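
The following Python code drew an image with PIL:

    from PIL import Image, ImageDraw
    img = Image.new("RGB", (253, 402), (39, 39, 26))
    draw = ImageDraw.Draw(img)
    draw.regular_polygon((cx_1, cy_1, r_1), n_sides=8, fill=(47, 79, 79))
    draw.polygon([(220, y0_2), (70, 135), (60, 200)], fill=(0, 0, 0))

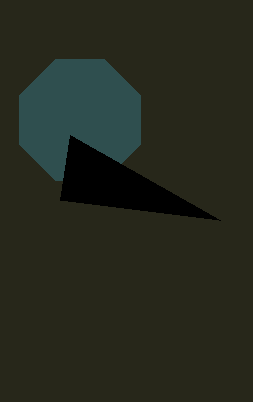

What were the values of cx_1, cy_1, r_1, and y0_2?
cx_1 = 80, cy_1 = 120, r_1 = 65, y0_2 = 220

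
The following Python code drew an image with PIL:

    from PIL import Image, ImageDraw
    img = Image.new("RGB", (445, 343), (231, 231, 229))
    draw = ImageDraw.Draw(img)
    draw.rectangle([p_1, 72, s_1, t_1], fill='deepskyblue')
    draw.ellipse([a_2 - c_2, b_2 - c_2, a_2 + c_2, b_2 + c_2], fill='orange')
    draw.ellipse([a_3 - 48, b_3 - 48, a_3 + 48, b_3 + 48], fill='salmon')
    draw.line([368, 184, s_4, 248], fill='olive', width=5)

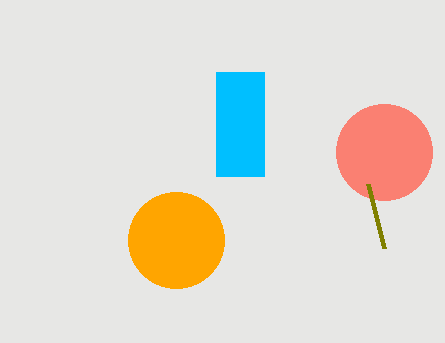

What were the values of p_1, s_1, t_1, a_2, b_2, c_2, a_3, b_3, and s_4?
p_1 = 216, s_1 = 264, t_1 = 176, a_2 = 176, b_2 = 240, c_2 = 48, a_3 = 384, b_3 = 152, s_4 = 384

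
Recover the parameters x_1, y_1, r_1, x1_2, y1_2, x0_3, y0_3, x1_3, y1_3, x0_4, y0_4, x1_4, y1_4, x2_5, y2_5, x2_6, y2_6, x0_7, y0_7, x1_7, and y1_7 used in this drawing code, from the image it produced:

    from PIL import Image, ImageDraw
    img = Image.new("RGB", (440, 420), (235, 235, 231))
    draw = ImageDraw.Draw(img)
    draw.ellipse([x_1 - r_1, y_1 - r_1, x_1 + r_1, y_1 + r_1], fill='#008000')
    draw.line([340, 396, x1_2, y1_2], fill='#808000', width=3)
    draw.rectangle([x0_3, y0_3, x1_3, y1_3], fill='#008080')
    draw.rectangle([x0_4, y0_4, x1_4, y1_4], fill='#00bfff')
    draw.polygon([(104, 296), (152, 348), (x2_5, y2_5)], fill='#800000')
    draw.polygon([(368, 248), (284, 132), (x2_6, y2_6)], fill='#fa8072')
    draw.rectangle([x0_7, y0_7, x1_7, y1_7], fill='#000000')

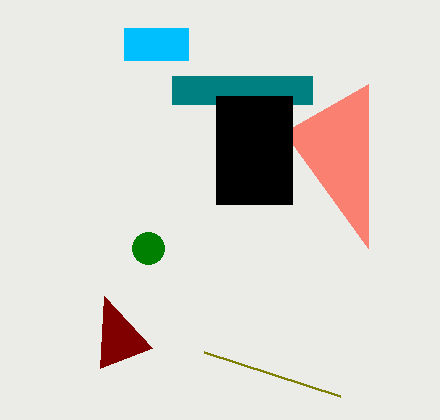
x_1 = 148, y_1 = 248, r_1 = 16, x1_2 = 204, y1_2 = 352, x0_3 = 172, y0_3 = 76, x1_3 = 312, y1_3 = 104, x0_4 = 124, y0_4 = 28, x1_4 = 188, y1_4 = 60, x2_5 = 100, y2_5 = 368, x2_6 = 368, y2_6 = 84, x0_7 = 216, y0_7 = 96, x1_7 = 292, y1_7 = 204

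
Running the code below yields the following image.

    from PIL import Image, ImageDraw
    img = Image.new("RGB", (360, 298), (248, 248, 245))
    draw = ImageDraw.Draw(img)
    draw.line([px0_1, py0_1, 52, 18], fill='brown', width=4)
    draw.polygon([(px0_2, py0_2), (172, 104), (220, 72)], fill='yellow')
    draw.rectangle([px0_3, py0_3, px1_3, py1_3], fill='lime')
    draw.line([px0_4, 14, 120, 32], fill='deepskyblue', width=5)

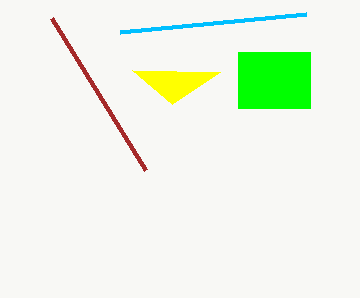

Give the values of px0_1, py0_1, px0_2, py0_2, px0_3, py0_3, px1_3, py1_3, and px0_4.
px0_1 = 146; py0_1 = 170; px0_2 = 132; py0_2 = 70; px0_3 = 238; py0_3 = 52; px1_3 = 310; py1_3 = 108; px0_4 = 306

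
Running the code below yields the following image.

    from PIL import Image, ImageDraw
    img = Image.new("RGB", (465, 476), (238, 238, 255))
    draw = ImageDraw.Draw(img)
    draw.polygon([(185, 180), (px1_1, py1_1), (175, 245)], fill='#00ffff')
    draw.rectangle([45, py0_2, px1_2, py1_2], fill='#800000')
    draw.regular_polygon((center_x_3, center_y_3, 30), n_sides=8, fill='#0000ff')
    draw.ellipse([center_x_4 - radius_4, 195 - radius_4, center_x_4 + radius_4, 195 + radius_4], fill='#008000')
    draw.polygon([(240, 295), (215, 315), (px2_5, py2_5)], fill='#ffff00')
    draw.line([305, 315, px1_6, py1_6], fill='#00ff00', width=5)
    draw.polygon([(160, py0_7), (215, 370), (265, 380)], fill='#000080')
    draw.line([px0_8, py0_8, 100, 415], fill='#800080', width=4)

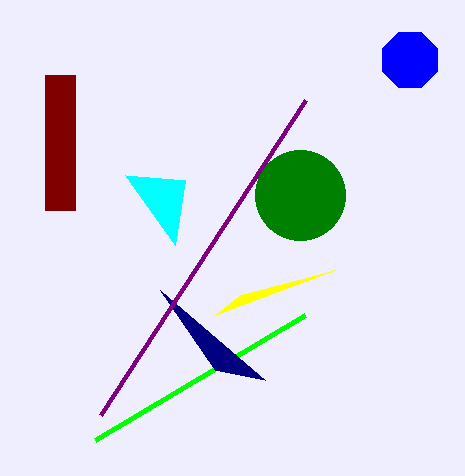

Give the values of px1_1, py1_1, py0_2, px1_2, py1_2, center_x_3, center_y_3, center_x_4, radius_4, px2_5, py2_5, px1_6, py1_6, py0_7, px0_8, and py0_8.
px1_1 = 125, py1_1 = 175, py0_2 = 75, px1_2 = 75, py1_2 = 210, center_x_3 = 410, center_y_3 = 60, center_x_4 = 300, radius_4 = 45, px2_5 = 335, py2_5 = 270, px1_6 = 95, py1_6 = 440, py0_7 = 290, px0_8 = 305, py0_8 = 100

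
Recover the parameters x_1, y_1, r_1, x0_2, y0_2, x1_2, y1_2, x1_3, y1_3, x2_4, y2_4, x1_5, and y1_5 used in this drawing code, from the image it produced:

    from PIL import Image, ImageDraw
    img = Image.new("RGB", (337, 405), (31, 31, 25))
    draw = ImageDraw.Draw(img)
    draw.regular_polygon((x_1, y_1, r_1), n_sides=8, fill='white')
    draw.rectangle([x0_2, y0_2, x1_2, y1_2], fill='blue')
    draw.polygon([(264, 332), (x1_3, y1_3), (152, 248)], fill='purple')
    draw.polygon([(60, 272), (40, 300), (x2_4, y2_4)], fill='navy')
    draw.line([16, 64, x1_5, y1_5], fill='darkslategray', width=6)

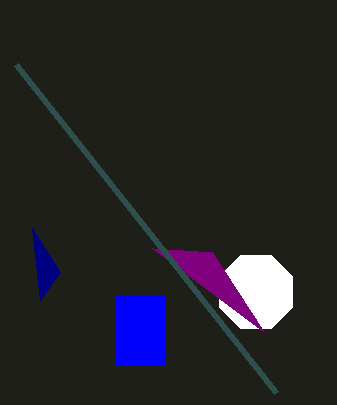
x_1 = 256
y_1 = 292
r_1 = 40
x0_2 = 116
y0_2 = 296
x1_2 = 164
y1_2 = 364
x1_3 = 212
y1_3 = 252
x2_4 = 32
y2_4 = 228
x1_5 = 276
y1_5 = 392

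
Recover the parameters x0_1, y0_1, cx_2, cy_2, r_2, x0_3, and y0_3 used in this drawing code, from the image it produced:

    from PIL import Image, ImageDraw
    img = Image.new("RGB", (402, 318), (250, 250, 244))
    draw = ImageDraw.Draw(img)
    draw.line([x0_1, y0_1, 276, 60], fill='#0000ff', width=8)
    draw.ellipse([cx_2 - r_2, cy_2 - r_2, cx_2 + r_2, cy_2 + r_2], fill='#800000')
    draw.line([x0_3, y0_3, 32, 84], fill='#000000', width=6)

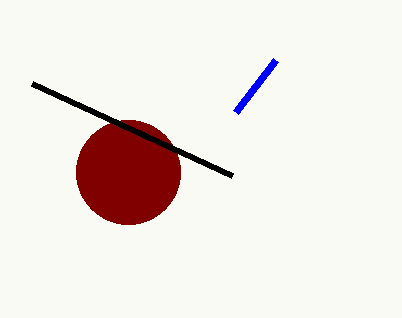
x0_1 = 236; y0_1 = 112; cx_2 = 128; cy_2 = 172; r_2 = 52; x0_3 = 232; y0_3 = 176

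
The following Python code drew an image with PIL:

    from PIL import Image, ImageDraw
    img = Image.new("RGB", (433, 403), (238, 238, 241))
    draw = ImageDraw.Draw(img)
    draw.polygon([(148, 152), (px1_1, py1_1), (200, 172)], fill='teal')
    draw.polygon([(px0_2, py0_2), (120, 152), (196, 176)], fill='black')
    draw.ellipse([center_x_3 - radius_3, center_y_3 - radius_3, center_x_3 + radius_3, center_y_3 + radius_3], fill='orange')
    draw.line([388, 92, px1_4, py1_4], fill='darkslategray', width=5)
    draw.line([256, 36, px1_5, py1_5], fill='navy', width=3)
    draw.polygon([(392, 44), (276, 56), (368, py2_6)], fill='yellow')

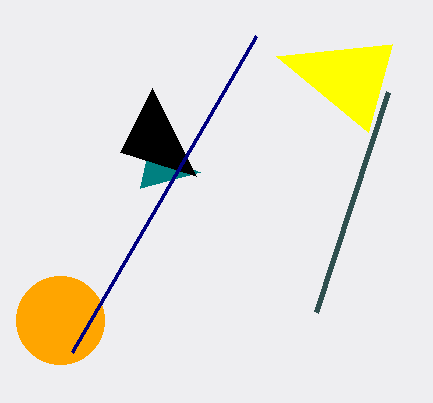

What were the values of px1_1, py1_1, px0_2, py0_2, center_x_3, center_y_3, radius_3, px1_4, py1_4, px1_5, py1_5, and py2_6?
px1_1 = 140, py1_1 = 188, px0_2 = 152, py0_2 = 88, center_x_3 = 60, center_y_3 = 320, radius_3 = 44, px1_4 = 316, py1_4 = 312, px1_5 = 72, py1_5 = 352, py2_6 = 132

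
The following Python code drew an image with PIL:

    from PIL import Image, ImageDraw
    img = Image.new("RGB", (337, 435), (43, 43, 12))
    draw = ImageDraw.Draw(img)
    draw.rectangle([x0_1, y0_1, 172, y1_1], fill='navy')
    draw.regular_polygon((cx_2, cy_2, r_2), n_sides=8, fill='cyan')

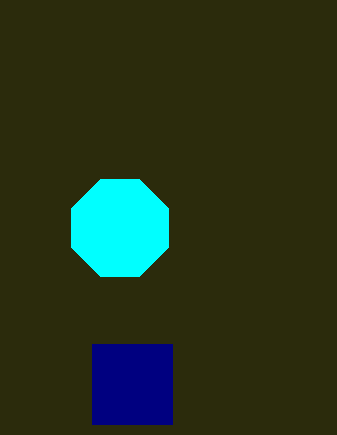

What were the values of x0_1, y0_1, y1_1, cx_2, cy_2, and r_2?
x0_1 = 92
y0_1 = 344
y1_1 = 424
cx_2 = 120
cy_2 = 228
r_2 = 52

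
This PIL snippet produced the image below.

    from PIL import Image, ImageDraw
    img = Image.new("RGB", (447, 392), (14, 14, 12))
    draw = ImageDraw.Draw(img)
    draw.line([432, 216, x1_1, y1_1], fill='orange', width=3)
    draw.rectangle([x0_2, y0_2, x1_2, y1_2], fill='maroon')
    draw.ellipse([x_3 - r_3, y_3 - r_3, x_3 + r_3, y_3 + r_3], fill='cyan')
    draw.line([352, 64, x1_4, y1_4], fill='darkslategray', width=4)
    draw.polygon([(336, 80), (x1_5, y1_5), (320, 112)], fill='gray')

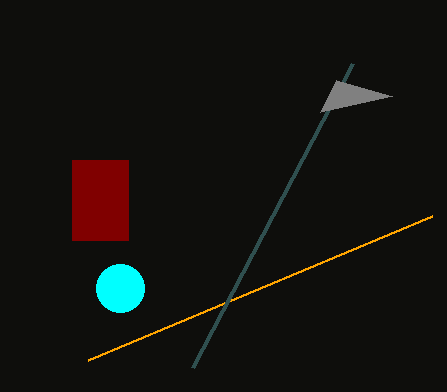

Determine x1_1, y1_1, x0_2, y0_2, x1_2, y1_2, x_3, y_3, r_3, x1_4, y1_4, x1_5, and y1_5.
x1_1 = 88, y1_1 = 360, x0_2 = 72, y0_2 = 160, x1_2 = 128, y1_2 = 240, x_3 = 120, y_3 = 288, r_3 = 24, x1_4 = 192, y1_4 = 368, x1_5 = 392, y1_5 = 96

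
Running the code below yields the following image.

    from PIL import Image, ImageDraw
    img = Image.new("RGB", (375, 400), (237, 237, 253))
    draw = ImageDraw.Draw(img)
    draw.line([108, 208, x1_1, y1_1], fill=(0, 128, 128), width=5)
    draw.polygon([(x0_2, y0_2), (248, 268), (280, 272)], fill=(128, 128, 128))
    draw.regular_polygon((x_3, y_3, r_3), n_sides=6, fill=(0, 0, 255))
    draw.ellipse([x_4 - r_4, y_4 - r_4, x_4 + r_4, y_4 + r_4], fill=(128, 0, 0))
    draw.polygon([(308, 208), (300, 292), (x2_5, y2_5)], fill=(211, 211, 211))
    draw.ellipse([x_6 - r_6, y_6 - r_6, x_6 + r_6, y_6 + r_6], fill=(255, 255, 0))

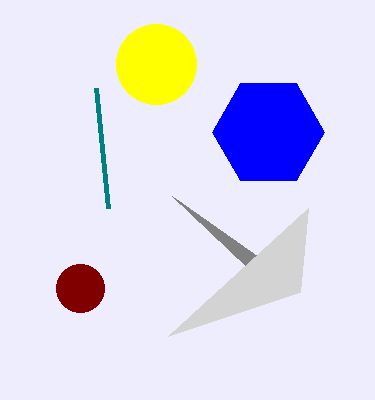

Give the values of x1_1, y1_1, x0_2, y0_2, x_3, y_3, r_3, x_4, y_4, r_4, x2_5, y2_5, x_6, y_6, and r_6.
x1_1 = 96
y1_1 = 88
x0_2 = 172
y0_2 = 196
x_3 = 268
y_3 = 132
r_3 = 56
x_4 = 80
y_4 = 288
r_4 = 24
x2_5 = 168
y2_5 = 336
x_6 = 156
y_6 = 64
r_6 = 40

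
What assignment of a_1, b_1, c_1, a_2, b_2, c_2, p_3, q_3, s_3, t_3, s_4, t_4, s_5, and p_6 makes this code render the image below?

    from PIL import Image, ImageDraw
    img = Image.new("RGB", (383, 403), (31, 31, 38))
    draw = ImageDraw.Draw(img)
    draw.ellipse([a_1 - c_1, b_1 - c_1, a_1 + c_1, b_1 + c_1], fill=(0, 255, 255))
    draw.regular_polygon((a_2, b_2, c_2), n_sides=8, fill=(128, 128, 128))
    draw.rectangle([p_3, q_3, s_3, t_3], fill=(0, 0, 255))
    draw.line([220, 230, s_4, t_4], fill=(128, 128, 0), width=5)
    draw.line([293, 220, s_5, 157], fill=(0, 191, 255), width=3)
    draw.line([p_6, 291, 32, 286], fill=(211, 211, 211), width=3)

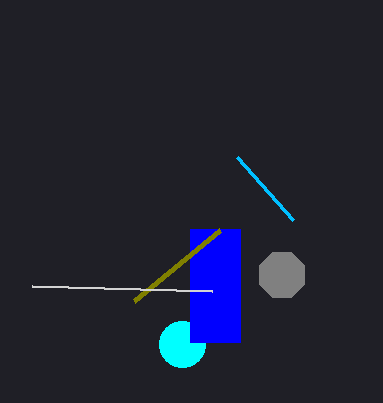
a_1 = 182
b_1 = 344
c_1 = 23
a_2 = 282
b_2 = 275
c_2 = 24
p_3 = 190
q_3 = 229
s_3 = 240
t_3 = 342
s_4 = 134
t_4 = 301
s_5 = 237
p_6 = 212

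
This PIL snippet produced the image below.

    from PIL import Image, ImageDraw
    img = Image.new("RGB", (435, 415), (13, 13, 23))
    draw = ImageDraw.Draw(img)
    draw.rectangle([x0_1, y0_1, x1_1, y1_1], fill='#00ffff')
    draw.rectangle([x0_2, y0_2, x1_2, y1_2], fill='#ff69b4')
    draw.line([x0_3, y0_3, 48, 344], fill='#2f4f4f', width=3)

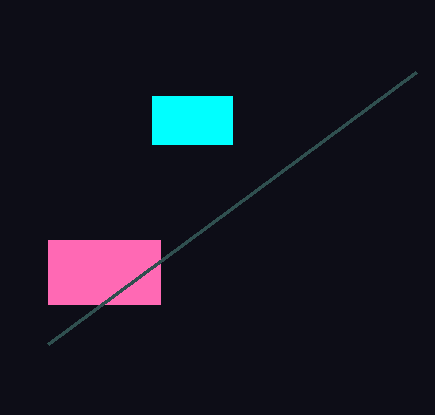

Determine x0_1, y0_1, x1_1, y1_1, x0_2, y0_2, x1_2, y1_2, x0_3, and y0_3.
x0_1 = 152
y0_1 = 96
x1_1 = 232
y1_1 = 144
x0_2 = 48
y0_2 = 240
x1_2 = 160
y1_2 = 304
x0_3 = 416
y0_3 = 72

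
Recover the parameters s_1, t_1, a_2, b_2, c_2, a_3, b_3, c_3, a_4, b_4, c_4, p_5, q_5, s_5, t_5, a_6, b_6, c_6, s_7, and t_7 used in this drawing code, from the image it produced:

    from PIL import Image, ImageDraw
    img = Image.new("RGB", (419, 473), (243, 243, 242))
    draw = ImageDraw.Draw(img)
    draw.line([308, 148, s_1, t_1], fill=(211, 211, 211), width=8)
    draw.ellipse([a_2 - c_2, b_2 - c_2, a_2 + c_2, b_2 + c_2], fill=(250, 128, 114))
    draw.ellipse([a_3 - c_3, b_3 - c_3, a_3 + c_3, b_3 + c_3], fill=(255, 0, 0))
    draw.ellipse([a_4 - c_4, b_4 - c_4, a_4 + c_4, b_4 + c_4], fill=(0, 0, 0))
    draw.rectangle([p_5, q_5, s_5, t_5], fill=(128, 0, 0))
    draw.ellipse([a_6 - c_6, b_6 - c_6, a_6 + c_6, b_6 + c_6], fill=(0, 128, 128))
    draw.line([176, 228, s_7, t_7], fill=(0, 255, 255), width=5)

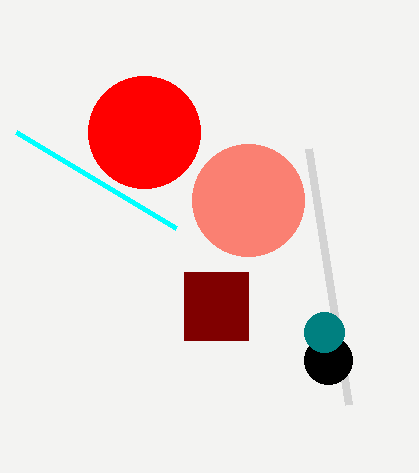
s_1 = 348, t_1 = 404, a_2 = 248, b_2 = 200, c_2 = 56, a_3 = 144, b_3 = 132, c_3 = 56, a_4 = 328, b_4 = 360, c_4 = 24, p_5 = 184, q_5 = 272, s_5 = 248, t_5 = 340, a_6 = 324, b_6 = 332, c_6 = 20, s_7 = 16, t_7 = 132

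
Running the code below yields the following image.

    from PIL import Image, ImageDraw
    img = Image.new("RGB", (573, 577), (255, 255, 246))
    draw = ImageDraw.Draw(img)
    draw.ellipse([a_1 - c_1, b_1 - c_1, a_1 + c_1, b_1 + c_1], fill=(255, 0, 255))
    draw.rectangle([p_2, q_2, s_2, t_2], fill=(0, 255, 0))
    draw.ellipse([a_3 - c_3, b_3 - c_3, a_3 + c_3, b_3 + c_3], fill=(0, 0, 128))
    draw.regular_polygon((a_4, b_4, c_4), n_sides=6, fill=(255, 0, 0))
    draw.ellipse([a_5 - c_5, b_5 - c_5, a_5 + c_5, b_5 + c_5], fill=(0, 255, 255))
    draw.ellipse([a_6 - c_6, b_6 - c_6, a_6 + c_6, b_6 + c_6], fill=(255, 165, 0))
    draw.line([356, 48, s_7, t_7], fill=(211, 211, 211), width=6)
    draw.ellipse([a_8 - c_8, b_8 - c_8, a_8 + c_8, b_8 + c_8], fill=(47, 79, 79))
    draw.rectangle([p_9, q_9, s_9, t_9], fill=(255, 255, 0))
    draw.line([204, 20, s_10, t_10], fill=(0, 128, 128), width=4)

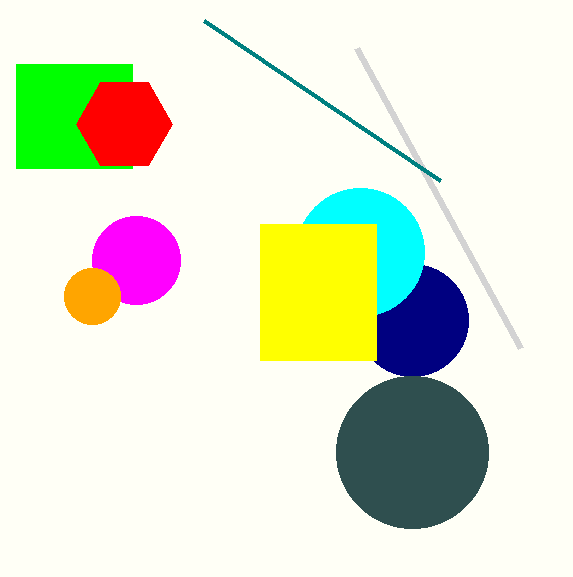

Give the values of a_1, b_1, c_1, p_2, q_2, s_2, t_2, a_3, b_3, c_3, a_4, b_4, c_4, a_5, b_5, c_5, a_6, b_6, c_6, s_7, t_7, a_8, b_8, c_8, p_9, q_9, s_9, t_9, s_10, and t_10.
a_1 = 136; b_1 = 260; c_1 = 44; p_2 = 16; q_2 = 64; s_2 = 132; t_2 = 168; a_3 = 412; b_3 = 320; c_3 = 56; a_4 = 124; b_4 = 124; c_4 = 48; a_5 = 360; b_5 = 252; c_5 = 64; a_6 = 92; b_6 = 296; c_6 = 28; s_7 = 520; t_7 = 348; a_8 = 412; b_8 = 452; c_8 = 76; p_9 = 260; q_9 = 224; s_9 = 376; t_9 = 360; s_10 = 440; t_10 = 180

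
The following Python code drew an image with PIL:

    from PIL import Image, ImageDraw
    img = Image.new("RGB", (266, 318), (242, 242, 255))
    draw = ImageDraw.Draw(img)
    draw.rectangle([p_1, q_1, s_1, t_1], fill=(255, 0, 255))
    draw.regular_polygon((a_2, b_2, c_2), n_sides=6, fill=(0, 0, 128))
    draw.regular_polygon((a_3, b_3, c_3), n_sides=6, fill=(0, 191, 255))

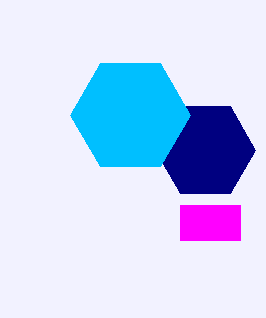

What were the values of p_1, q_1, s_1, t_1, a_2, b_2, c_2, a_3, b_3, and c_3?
p_1 = 180; q_1 = 205; s_1 = 240; t_1 = 240; a_2 = 205; b_2 = 150; c_2 = 50; a_3 = 130; b_3 = 115; c_3 = 60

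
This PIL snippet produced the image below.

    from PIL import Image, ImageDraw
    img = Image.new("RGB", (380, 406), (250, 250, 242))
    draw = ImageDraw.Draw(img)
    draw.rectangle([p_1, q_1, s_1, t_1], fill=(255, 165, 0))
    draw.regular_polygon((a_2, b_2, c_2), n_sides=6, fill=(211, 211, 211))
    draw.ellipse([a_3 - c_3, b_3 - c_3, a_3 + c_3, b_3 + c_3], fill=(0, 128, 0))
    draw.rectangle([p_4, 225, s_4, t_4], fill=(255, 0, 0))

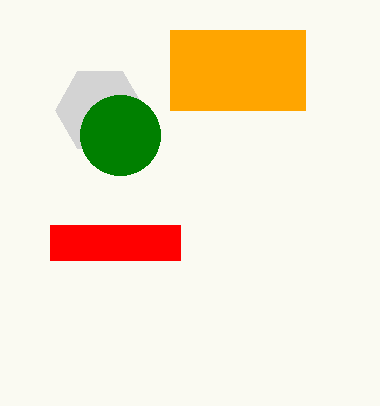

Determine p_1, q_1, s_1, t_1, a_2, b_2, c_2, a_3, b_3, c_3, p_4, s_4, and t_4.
p_1 = 170
q_1 = 30
s_1 = 305
t_1 = 110
a_2 = 100
b_2 = 110
c_2 = 45
a_3 = 120
b_3 = 135
c_3 = 40
p_4 = 50
s_4 = 180
t_4 = 260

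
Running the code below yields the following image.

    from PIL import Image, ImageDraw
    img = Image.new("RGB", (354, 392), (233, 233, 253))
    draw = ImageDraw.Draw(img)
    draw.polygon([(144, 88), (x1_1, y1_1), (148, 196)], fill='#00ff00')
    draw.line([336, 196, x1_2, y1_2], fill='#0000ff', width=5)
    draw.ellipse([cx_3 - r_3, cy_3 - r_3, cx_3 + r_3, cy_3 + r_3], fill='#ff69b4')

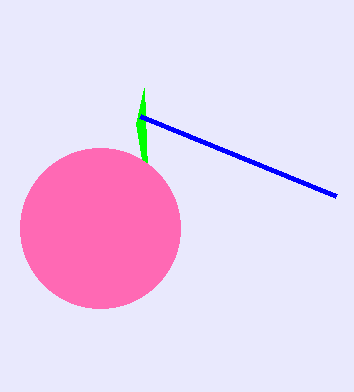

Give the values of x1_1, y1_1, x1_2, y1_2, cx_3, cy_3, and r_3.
x1_1 = 136, y1_1 = 124, x1_2 = 140, y1_2 = 116, cx_3 = 100, cy_3 = 228, r_3 = 80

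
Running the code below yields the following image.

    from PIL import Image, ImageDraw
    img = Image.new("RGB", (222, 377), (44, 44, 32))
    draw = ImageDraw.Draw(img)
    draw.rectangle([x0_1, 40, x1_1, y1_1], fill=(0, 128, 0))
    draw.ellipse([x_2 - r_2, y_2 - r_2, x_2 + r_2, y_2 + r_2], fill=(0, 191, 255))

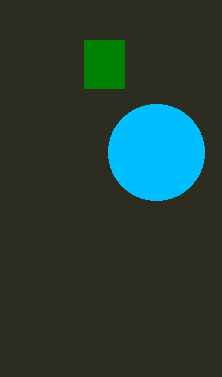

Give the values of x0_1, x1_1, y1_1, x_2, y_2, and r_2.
x0_1 = 84, x1_1 = 124, y1_1 = 88, x_2 = 156, y_2 = 152, r_2 = 48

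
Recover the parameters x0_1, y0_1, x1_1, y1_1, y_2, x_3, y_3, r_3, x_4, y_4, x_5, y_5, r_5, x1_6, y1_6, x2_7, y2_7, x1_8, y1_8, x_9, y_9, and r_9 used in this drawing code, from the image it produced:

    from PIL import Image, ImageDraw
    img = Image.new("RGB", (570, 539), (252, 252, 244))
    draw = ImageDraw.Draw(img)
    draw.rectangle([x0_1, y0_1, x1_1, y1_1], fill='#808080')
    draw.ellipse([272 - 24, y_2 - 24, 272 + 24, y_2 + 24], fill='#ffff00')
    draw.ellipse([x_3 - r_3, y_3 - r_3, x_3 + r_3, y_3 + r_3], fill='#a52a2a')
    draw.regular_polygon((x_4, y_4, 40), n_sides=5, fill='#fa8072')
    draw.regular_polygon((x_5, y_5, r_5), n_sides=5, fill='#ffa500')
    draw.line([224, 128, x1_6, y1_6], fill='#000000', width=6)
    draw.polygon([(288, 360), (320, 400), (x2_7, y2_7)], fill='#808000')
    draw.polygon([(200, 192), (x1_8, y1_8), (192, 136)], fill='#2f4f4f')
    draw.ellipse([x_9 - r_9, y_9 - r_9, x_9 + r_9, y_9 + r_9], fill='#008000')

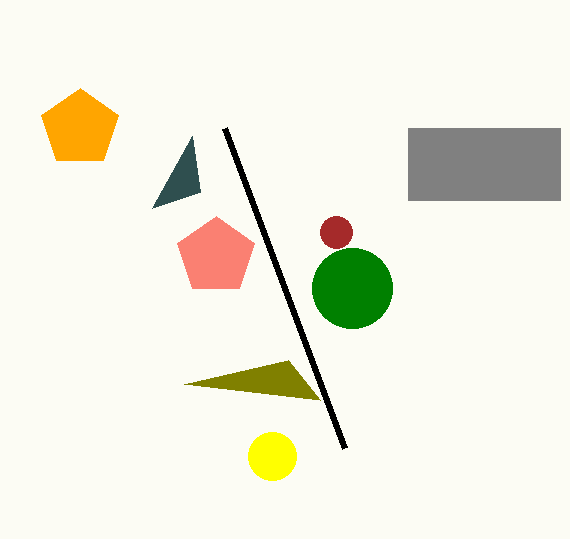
x0_1 = 408; y0_1 = 128; x1_1 = 560; y1_1 = 200; y_2 = 456; x_3 = 336; y_3 = 232; r_3 = 16; x_4 = 216; y_4 = 256; x_5 = 80; y_5 = 128; r_5 = 40; x1_6 = 344; y1_6 = 448; x2_7 = 184; y2_7 = 384; x1_8 = 152; y1_8 = 208; x_9 = 352; y_9 = 288; r_9 = 40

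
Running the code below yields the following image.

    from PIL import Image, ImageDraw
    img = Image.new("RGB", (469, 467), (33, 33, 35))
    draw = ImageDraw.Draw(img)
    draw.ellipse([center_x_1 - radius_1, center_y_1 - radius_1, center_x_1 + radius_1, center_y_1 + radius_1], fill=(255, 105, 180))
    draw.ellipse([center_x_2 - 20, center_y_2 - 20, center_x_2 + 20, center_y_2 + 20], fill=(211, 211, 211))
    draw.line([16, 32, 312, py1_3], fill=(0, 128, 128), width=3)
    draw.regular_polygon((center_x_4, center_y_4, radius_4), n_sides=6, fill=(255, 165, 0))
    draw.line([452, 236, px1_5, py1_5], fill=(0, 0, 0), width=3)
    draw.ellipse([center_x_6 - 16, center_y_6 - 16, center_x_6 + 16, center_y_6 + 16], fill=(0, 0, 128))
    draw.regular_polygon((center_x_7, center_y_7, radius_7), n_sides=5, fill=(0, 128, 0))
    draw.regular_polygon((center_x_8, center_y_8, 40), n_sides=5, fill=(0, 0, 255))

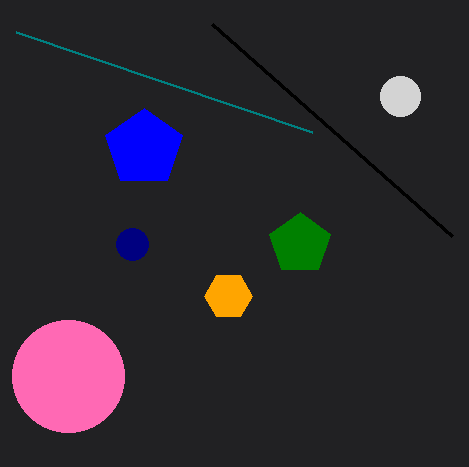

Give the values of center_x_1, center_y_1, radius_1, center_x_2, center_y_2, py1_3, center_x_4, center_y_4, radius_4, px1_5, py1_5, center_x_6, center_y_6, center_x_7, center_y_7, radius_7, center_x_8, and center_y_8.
center_x_1 = 68, center_y_1 = 376, radius_1 = 56, center_x_2 = 400, center_y_2 = 96, py1_3 = 132, center_x_4 = 228, center_y_4 = 296, radius_4 = 24, px1_5 = 212, py1_5 = 24, center_x_6 = 132, center_y_6 = 244, center_x_7 = 300, center_y_7 = 244, radius_7 = 32, center_x_8 = 144, center_y_8 = 148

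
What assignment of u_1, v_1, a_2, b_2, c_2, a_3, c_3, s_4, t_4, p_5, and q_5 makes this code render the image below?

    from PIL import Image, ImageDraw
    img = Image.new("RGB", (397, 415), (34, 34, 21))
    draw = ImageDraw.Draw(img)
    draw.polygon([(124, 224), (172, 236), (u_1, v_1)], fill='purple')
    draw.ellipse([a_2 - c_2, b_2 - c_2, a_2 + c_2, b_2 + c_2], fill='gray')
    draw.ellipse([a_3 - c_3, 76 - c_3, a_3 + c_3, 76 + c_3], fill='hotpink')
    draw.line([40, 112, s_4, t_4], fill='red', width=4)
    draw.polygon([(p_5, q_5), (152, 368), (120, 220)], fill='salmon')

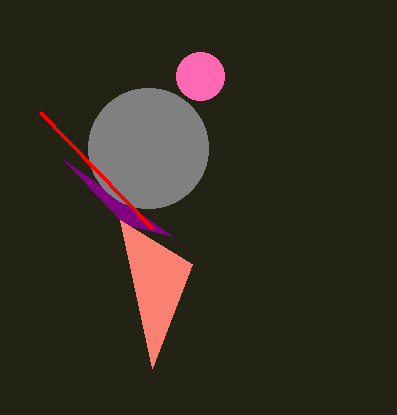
u_1 = 64, v_1 = 160, a_2 = 148, b_2 = 148, c_2 = 60, a_3 = 200, c_3 = 24, s_4 = 152, t_4 = 228, p_5 = 192, q_5 = 264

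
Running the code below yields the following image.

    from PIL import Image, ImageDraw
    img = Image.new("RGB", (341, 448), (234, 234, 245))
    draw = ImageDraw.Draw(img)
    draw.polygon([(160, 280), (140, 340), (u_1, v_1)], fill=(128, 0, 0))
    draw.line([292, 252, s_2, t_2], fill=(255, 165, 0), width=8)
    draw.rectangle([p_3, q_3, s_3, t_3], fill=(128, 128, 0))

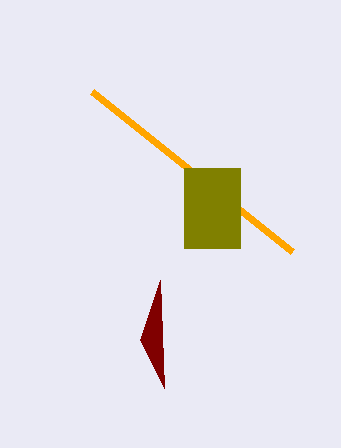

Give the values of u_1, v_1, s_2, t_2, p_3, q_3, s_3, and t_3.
u_1 = 164, v_1 = 388, s_2 = 92, t_2 = 92, p_3 = 184, q_3 = 168, s_3 = 240, t_3 = 248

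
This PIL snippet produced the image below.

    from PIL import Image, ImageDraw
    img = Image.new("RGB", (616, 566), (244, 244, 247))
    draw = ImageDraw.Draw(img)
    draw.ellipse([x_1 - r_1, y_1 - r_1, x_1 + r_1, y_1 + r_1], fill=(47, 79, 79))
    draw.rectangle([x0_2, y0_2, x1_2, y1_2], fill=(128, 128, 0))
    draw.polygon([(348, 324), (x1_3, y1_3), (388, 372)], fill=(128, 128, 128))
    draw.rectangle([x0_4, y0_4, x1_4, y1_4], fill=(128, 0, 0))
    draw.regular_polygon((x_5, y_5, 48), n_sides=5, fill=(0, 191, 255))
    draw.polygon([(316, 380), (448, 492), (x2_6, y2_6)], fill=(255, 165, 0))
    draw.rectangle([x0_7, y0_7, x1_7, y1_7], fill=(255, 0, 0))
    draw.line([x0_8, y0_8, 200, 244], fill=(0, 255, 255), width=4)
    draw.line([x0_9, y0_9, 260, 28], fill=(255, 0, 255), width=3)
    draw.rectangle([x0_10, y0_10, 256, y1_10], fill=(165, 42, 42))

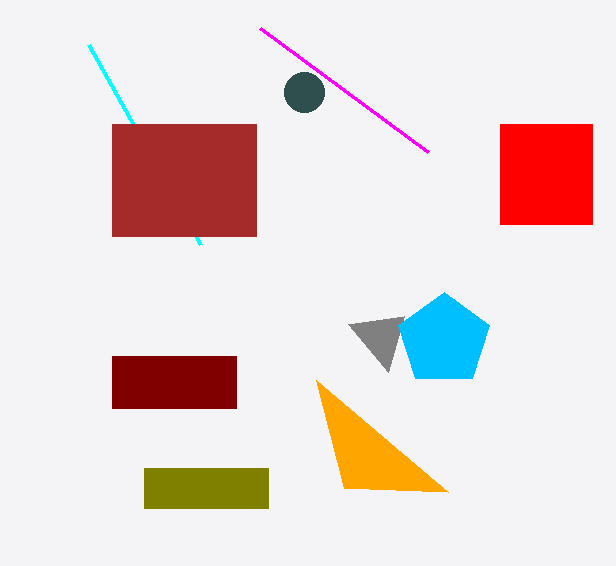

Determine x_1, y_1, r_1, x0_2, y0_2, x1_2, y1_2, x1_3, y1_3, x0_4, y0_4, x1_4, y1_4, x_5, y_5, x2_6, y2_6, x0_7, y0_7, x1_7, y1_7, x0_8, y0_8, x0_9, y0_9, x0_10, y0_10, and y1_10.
x_1 = 304, y_1 = 92, r_1 = 20, x0_2 = 144, y0_2 = 468, x1_2 = 268, y1_2 = 508, x1_3 = 404, y1_3 = 316, x0_4 = 112, y0_4 = 356, x1_4 = 236, y1_4 = 408, x_5 = 444, y_5 = 340, x2_6 = 344, y2_6 = 488, x0_7 = 500, y0_7 = 124, x1_7 = 592, y1_7 = 224, x0_8 = 88, y0_8 = 44, x0_9 = 428, y0_9 = 152, x0_10 = 112, y0_10 = 124, y1_10 = 236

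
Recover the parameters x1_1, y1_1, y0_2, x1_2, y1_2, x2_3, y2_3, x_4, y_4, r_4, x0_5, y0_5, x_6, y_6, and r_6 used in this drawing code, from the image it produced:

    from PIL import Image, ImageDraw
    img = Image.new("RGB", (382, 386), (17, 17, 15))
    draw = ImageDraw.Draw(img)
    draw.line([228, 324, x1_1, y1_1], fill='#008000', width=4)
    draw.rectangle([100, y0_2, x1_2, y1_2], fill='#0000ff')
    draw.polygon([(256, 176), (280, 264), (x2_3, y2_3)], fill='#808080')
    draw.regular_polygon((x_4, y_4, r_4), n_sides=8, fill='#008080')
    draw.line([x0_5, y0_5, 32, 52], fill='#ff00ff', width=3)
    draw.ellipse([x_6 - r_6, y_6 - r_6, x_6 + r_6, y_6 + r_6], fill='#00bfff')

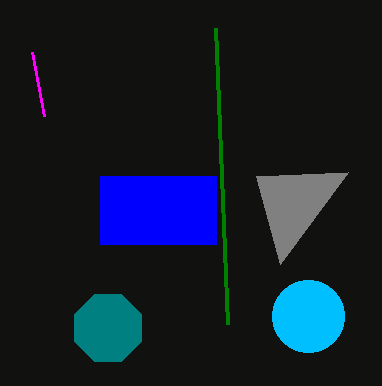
x1_1 = 216
y1_1 = 28
y0_2 = 176
x1_2 = 216
y1_2 = 244
x2_3 = 348
y2_3 = 172
x_4 = 108
y_4 = 328
r_4 = 36
x0_5 = 44
y0_5 = 116
x_6 = 308
y_6 = 316
r_6 = 36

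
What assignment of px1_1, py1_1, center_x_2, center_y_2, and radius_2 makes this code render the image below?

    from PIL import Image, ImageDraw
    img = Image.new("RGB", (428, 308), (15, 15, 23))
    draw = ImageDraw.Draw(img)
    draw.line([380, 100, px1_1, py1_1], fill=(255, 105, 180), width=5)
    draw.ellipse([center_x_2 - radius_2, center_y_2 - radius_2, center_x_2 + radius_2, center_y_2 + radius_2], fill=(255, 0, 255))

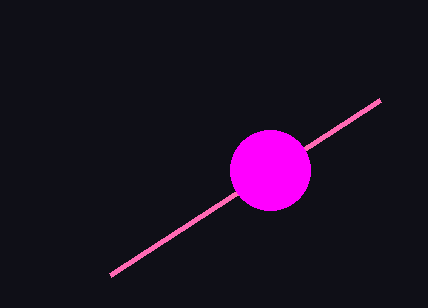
px1_1 = 110; py1_1 = 275; center_x_2 = 270; center_y_2 = 170; radius_2 = 40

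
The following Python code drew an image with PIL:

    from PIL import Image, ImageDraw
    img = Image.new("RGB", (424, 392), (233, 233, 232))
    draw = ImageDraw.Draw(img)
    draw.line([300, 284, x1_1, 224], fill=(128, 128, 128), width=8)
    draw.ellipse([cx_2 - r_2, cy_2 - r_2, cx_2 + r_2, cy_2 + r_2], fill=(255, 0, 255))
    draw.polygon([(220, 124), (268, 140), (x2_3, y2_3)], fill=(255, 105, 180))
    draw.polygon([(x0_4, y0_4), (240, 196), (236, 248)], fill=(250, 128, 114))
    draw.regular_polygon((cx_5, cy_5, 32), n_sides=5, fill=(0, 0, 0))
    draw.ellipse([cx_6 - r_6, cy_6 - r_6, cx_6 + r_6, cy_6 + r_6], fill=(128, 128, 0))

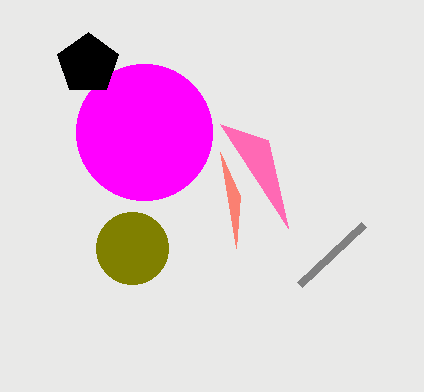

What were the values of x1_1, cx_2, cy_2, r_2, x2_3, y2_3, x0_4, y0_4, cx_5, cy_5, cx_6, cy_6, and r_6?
x1_1 = 364
cx_2 = 144
cy_2 = 132
r_2 = 68
x2_3 = 288
y2_3 = 228
x0_4 = 220
y0_4 = 152
cx_5 = 88
cy_5 = 64
cx_6 = 132
cy_6 = 248
r_6 = 36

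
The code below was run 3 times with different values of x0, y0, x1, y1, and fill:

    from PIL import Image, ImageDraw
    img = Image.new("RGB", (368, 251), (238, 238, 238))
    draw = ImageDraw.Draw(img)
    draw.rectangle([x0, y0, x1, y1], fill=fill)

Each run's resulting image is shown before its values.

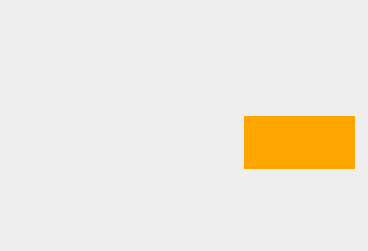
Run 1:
x0 = 244; y0 = 116; x1 = 354; y1 = 168; fill = 'orange'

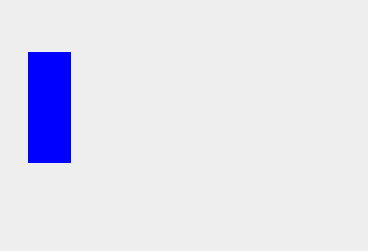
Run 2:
x0 = 28; y0 = 52; x1 = 70; y1 = 162; fill = 'blue'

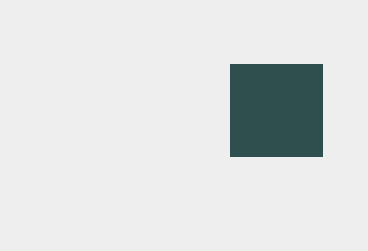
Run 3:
x0 = 230; y0 = 64; x1 = 322; y1 = 156; fill = 'darkslategray'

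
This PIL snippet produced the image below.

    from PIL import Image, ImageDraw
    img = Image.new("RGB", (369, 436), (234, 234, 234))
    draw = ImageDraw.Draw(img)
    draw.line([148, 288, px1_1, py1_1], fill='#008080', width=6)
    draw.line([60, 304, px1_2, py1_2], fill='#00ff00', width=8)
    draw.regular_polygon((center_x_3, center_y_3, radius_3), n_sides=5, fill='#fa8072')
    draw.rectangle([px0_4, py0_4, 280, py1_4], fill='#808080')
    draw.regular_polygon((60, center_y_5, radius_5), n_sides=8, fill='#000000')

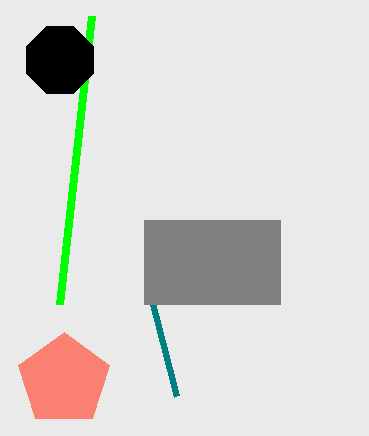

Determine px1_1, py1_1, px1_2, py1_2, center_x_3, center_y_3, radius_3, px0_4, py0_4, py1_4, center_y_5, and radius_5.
px1_1 = 176; py1_1 = 396; px1_2 = 92; py1_2 = 16; center_x_3 = 64; center_y_3 = 380; radius_3 = 48; px0_4 = 144; py0_4 = 220; py1_4 = 304; center_y_5 = 60; radius_5 = 36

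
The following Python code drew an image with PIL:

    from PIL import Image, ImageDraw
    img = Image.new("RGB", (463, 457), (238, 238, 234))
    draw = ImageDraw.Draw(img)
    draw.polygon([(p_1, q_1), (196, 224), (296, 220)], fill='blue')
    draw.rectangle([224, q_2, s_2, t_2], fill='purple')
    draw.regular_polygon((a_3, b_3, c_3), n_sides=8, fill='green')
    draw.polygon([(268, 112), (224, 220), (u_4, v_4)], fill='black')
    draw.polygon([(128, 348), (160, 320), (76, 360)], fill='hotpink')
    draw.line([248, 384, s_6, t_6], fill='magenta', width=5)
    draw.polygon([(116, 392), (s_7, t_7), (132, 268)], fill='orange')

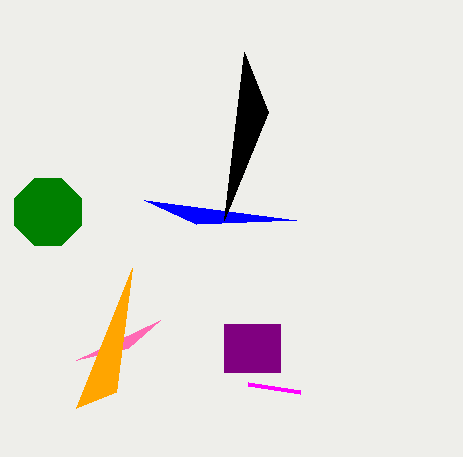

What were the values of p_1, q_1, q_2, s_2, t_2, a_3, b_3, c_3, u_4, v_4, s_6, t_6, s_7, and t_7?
p_1 = 144, q_1 = 200, q_2 = 324, s_2 = 280, t_2 = 372, a_3 = 48, b_3 = 212, c_3 = 36, u_4 = 244, v_4 = 52, s_6 = 300, t_6 = 392, s_7 = 76, t_7 = 408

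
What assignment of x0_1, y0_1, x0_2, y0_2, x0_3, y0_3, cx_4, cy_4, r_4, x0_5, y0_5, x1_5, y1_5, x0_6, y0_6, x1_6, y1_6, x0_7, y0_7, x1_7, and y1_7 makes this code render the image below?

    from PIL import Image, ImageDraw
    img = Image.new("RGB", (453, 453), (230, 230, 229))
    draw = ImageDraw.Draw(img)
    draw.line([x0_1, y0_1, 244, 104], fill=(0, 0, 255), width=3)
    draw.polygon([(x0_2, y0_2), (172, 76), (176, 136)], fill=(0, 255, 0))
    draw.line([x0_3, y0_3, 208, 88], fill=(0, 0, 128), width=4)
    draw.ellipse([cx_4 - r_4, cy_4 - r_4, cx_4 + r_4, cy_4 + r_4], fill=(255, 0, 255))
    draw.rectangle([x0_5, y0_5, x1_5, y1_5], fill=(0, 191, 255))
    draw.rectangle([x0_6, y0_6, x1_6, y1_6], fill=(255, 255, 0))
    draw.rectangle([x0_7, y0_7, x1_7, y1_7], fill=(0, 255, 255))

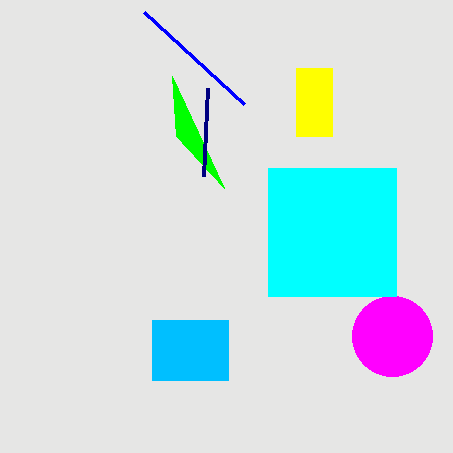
x0_1 = 144
y0_1 = 12
x0_2 = 224
y0_2 = 188
x0_3 = 204
y0_3 = 176
cx_4 = 392
cy_4 = 336
r_4 = 40
x0_5 = 152
y0_5 = 320
x1_5 = 228
y1_5 = 380
x0_6 = 296
y0_6 = 68
x1_6 = 332
y1_6 = 136
x0_7 = 268
y0_7 = 168
x1_7 = 396
y1_7 = 296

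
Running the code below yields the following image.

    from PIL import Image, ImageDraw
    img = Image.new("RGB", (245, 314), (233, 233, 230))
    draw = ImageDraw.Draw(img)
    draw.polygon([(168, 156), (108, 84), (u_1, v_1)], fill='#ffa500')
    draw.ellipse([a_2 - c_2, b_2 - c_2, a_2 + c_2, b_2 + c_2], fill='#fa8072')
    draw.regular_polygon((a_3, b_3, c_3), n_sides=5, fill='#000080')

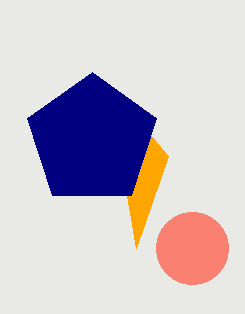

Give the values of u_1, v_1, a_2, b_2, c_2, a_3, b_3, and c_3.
u_1 = 136; v_1 = 248; a_2 = 192; b_2 = 248; c_2 = 36; a_3 = 92; b_3 = 140; c_3 = 68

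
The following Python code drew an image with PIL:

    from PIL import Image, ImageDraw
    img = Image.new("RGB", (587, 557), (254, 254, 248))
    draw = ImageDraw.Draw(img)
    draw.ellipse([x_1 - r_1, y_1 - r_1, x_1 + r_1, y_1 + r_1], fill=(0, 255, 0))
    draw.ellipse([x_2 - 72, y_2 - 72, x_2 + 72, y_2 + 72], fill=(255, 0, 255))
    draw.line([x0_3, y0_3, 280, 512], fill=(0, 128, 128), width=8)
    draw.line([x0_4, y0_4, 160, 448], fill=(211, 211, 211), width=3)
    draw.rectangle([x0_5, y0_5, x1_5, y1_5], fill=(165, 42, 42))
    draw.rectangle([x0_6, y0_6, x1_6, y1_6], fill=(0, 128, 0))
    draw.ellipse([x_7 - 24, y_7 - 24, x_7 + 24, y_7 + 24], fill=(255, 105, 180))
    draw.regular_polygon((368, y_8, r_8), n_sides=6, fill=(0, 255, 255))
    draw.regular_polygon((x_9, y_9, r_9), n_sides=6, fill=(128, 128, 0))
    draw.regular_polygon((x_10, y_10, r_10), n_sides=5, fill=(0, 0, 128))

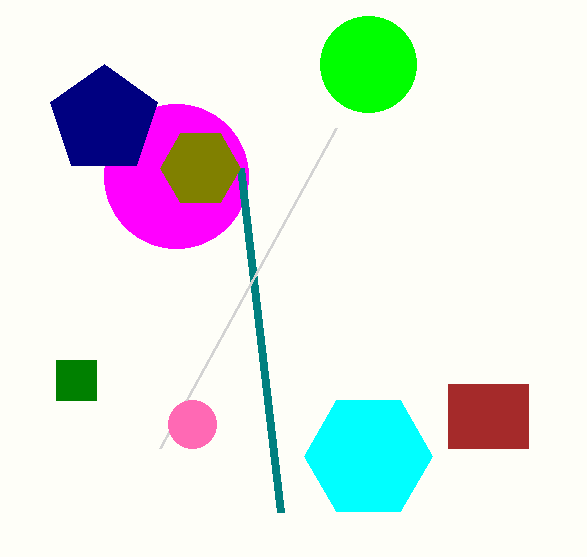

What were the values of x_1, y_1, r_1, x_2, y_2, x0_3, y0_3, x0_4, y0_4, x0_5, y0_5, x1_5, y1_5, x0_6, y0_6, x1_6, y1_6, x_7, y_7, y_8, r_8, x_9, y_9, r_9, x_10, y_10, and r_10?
x_1 = 368
y_1 = 64
r_1 = 48
x_2 = 176
y_2 = 176
x0_3 = 240
y0_3 = 168
x0_4 = 336
y0_4 = 128
x0_5 = 448
y0_5 = 384
x1_5 = 528
y1_5 = 448
x0_6 = 56
y0_6 = 360
x1_6 = 96
y1_6 = 400
x_7 = 192
y_7 = 424
y_8 = 456
r_8 = 64
x_9 = 200
y_9 = 168
r_9 = 40
x_10 = 104
y_10 = 120
r_10 = 56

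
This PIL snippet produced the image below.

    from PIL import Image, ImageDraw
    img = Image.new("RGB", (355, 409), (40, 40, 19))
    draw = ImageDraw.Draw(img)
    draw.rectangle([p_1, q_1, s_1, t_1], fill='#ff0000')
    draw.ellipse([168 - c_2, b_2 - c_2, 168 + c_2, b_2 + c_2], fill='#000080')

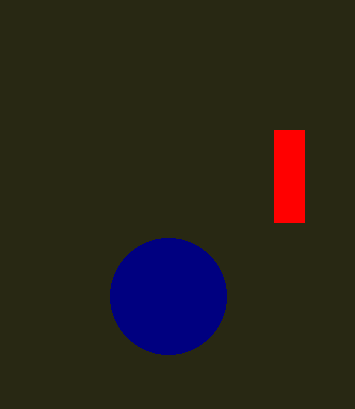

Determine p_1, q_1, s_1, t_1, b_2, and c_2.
p_1 = 274; q_1 = 130; s_1 = 304; t_1 = 222; b_2 = 296; c_2 = 58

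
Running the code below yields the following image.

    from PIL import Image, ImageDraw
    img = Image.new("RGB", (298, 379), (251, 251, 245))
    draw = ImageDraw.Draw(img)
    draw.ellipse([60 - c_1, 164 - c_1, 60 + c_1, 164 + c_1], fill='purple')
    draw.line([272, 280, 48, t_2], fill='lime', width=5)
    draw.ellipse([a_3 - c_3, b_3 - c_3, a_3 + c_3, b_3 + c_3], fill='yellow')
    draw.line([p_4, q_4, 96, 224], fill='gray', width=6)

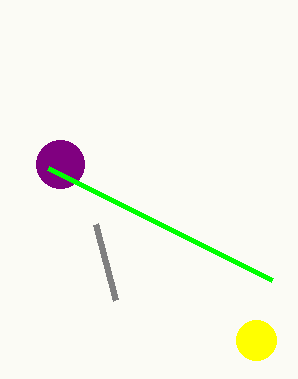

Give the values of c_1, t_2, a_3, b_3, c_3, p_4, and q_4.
c_1 = 24
t_2 = 168
a_3 = 256
b_3 = 340
c_3 = 20
p_4 = 116
q_4 = 300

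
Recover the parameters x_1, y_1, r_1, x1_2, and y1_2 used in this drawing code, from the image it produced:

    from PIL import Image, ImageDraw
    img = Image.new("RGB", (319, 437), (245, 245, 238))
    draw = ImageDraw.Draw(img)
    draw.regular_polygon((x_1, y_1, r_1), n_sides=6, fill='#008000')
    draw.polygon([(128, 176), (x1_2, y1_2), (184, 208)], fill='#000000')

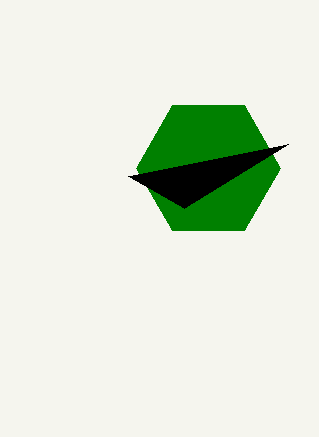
x_1 = 208; y_1 = 168; r_1 = 72; x1_2 = 288; y1_2 = 144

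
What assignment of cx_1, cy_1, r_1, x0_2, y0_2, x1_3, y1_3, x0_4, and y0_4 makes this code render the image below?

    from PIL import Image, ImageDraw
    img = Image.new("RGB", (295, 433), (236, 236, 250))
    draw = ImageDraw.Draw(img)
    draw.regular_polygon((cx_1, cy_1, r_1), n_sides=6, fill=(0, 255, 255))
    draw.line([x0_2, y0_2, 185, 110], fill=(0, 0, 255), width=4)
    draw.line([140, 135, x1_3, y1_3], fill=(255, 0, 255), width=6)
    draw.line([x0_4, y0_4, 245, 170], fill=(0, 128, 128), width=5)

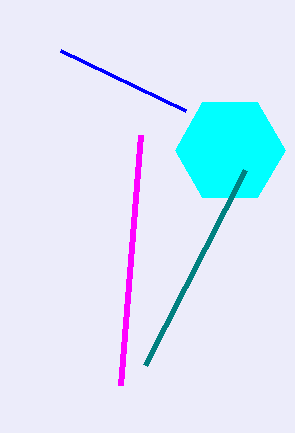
cx_1 = 230, cy_1 = 150, r_1 = 55, x0_2 = 60, y0_2 = 50, x1_3 = 120, y1_3 = 385, x0_4 = 145, y0_4 = 365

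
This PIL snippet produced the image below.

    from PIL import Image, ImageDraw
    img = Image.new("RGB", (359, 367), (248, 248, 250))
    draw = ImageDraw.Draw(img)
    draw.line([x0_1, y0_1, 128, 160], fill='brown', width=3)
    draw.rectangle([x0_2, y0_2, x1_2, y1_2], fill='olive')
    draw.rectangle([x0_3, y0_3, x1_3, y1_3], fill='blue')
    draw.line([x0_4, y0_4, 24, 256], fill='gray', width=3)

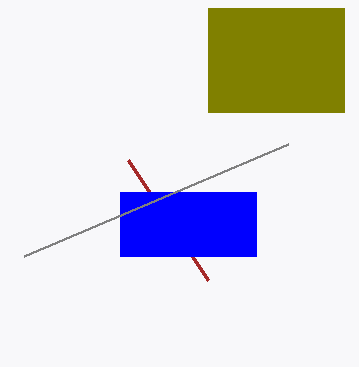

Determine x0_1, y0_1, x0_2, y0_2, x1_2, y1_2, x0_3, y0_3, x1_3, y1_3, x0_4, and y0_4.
x0_1 = 208, y0_1 = 280, x0_2 = 208, y0_2 = 8, x1_2 = 344, y1_2 = 112, x0_3 = 120, y0_3 = 192, x1_3 = 256, y1_3 = 256, x0_4 = 288, y0_4 = 144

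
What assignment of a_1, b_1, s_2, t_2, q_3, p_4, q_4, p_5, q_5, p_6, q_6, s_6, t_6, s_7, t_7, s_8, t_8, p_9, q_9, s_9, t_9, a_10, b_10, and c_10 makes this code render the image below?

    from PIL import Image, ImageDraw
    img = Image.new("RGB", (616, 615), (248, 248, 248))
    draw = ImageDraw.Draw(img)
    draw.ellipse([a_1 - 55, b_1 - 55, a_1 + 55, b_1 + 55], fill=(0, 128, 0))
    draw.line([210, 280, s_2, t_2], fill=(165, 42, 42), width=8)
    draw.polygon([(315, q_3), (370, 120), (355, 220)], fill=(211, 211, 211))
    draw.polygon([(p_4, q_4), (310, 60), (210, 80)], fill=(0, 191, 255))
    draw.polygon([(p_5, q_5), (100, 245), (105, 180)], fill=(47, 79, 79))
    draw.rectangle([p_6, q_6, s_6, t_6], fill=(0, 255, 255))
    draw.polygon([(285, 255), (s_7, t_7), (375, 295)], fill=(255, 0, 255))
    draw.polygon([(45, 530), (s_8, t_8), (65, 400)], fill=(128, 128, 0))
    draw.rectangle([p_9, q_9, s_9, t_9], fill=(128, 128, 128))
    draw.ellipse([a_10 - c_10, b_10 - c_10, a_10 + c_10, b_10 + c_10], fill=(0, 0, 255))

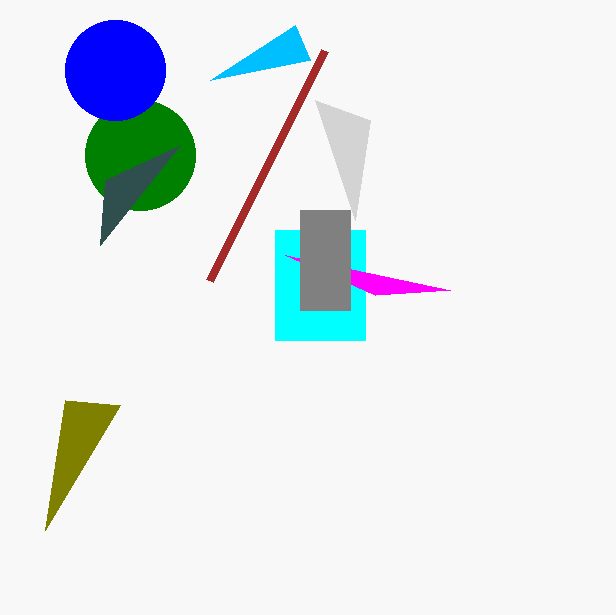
a_1 = 140
b_1 = 155
s_2 = 325
t_2 = 50
q_3 = 100
p_4 = 295
q_4 = 25
p_5 = 180
q_5 = 145
p_6 = 275
q_6 = 230
s_6 = 365
t_6 = 340
s_7 = 450
t_7 = 290
s_8 = 120
t_8 = 405
p_9 = 300
q_9 = 210
s_9 = 350
t_9 = 310
a_10 = 115
b_10 = 70
c_10 = 50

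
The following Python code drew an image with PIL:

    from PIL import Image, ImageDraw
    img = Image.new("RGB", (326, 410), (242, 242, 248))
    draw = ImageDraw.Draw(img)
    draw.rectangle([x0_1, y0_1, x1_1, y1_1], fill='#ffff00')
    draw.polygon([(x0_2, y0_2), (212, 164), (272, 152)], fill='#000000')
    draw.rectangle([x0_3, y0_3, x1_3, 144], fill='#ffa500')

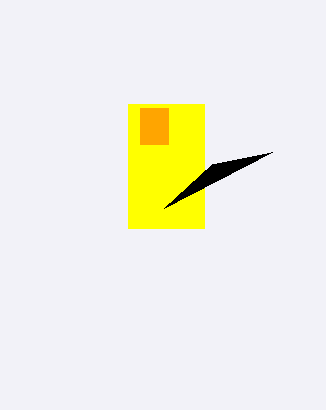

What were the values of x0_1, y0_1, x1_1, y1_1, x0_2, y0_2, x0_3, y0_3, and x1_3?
x0_1 = 128; y0_1 = 104; x1_1 = 204; y1_1 = 228; x0_2 = 164; y0_2 = 208; x0_3 = 140; y0_3 = 108; x1_3 = 168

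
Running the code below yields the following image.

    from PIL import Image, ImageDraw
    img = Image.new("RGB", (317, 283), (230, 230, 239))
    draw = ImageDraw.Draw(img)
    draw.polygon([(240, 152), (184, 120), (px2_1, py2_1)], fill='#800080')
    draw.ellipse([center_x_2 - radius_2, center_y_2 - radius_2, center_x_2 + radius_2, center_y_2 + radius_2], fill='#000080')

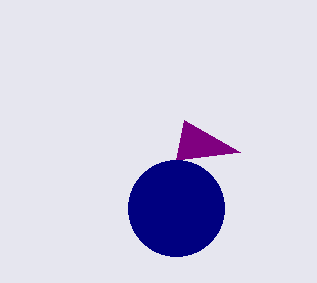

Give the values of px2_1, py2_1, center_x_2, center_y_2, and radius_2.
px2_1 = 176; py2_1 = 160; center_x_2 = 176; center_y_2 = 208; radius_2 = 48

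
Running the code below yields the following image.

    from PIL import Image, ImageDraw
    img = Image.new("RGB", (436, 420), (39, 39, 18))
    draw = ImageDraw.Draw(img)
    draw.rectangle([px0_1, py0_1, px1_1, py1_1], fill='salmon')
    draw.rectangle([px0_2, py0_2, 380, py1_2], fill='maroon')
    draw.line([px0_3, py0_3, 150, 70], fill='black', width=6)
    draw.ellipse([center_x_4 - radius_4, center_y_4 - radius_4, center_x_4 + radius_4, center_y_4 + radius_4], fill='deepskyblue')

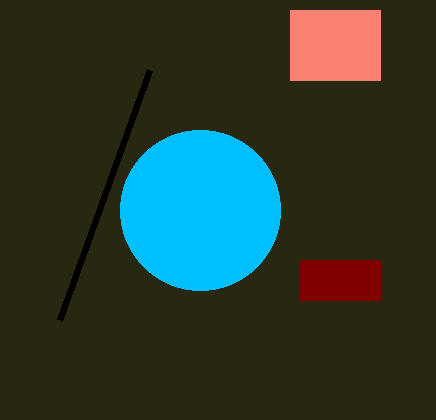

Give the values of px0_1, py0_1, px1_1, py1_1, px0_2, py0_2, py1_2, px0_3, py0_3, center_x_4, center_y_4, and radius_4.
px0_1 = 290, py0_1 = 10, px1_1 = 380, py1_1 = 80, px0_2 = 300, py0_2 = 260, py1_2 = 300, px0_3 = 60, py0_3 = 320, center_x_4 = 200, center_y_4 = 210, radius_4 = 80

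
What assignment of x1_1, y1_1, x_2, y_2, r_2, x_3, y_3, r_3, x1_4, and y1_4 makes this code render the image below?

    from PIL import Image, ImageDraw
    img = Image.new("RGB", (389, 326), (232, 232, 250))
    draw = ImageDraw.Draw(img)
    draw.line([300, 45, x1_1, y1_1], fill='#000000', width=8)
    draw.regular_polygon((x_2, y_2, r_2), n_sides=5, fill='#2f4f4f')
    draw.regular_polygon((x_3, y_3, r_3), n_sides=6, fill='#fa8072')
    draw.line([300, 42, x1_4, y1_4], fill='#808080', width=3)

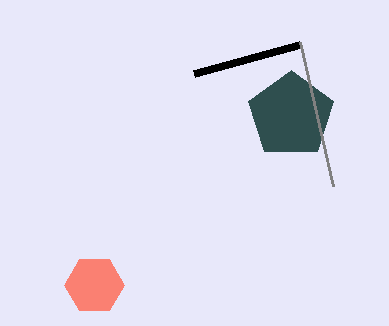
x1_1 = 194; y1_1 = 74; x_2 = 291; y_2 = 115; r_2 = 45; x_3 = 94; y_3 = 285; r_3 = 30; x1_4 = 333; y1_4 = 186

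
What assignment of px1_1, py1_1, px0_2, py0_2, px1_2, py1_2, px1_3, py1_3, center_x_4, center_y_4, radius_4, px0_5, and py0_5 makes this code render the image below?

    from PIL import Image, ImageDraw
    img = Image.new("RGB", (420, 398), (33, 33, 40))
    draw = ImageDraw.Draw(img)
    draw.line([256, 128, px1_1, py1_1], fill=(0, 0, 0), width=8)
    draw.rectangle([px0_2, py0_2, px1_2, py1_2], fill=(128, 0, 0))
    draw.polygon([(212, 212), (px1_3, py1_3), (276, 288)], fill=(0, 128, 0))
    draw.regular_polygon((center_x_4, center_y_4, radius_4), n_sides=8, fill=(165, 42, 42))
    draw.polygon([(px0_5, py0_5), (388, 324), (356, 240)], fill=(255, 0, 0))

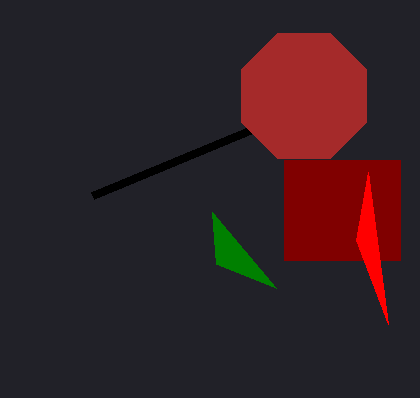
px1_1 = 92; py1_1 = 196; px0_2 = 284; py0_2 = 160; px1_2 = 400; py1_2 = 260; px1_3 = 216; py1_3 = 264; center_x_4 = 304; center_y_4 = 96; radius_4 = 68; px0_5 = 368; py0_5 = 172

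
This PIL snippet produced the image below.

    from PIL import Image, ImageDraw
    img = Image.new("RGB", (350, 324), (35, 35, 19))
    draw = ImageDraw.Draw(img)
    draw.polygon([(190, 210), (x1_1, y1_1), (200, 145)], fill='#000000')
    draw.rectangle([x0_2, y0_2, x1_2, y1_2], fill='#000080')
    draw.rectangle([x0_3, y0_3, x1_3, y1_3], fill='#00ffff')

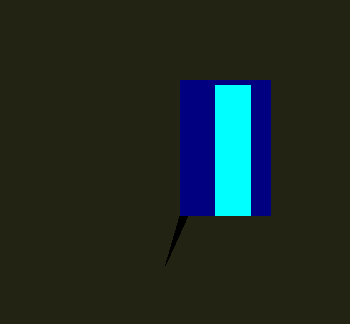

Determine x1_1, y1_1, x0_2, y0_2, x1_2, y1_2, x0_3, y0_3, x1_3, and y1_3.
x1_1 = 165
y1_1 = 265
x0_2 = 180
y0_2 = 80
x1_2 = 270
y1_2 = 215
x0_3 = 215
y0_3 = 85
x1_3 = 250
y1_3 = 215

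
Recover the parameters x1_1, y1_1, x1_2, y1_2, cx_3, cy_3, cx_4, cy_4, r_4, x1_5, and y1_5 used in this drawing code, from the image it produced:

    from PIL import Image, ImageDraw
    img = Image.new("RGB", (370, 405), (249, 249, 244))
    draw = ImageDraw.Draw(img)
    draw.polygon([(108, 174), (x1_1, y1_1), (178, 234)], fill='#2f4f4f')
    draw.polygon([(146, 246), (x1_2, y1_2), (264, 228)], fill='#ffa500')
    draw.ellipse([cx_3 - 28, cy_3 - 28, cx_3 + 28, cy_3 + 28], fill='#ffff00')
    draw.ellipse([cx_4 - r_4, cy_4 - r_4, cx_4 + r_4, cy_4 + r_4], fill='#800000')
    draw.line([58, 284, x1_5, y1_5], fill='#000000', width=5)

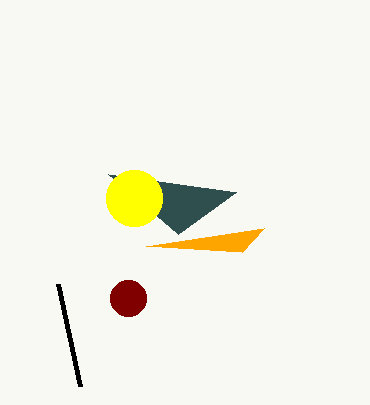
x1_1 = 236
y1_1 = 192
x1_2 = 242
y1_2 = 252
cx_3 = 134
cy_3 = 198
cx_4 = 128
cy_4 = 298
r_4 = 18
x1_5 = 80
y1_5 = 386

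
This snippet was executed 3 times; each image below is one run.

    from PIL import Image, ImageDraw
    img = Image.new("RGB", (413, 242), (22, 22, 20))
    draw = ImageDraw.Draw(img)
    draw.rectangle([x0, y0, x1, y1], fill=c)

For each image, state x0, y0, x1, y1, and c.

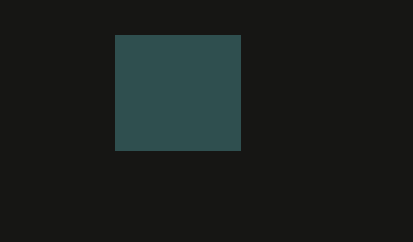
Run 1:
x0 = 115
y0 = 35
x1 = 240
y1 = 150
c = 'darkslategray'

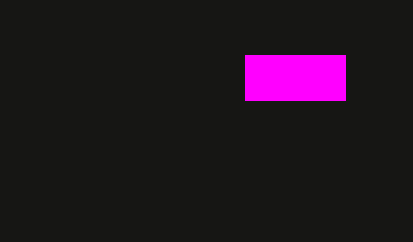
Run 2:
x0 = 245
y0 = 55
x1 = 345
y1 = 100
c = 'magenta'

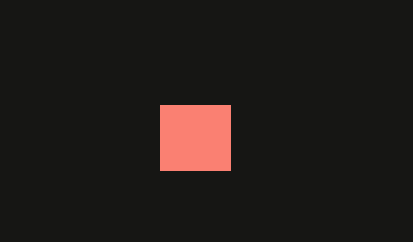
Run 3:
x0 = 160; y0 = 105; x1 = 230; y1 = 170; c = 'salmon'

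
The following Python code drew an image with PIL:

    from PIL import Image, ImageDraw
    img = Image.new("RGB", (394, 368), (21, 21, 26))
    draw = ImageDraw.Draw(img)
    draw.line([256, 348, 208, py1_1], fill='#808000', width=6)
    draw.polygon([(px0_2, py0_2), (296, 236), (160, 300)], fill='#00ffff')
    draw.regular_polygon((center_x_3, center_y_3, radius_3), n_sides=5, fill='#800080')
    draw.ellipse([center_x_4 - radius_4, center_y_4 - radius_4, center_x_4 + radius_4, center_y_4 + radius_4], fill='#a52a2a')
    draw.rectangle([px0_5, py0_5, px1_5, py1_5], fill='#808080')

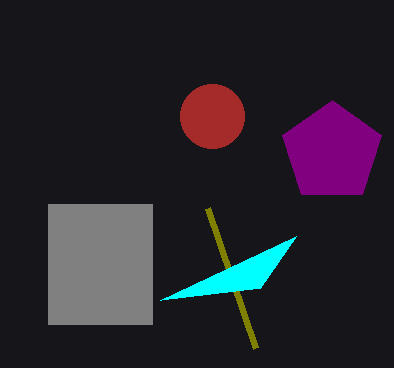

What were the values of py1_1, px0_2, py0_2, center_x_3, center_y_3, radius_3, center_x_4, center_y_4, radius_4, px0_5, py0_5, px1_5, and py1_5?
py1_1 = 208, px0_2 = 260, py0_2 = 288, center_x_3 = 332, center_y_3 = 152, radius_3 = 52, center_x_4 = 212, center_y_4 = 116, radius_4 = 32, px0_5 = 48, py0_5 = 204, px1_5 = 152, py1_5 = 324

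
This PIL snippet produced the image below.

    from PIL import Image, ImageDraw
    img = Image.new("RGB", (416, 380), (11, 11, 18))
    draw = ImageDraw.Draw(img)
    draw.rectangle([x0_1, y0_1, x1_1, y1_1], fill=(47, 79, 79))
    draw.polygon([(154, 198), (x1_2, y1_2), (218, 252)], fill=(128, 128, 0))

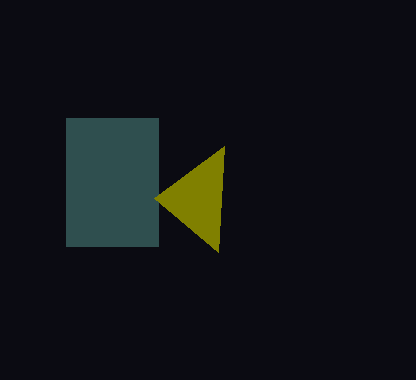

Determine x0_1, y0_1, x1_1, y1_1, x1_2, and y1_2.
x0_1 = 66
y0_1 = 118
x1_1 = 158
y1_1 = 246
x1_2 = 224
y1_2 = 146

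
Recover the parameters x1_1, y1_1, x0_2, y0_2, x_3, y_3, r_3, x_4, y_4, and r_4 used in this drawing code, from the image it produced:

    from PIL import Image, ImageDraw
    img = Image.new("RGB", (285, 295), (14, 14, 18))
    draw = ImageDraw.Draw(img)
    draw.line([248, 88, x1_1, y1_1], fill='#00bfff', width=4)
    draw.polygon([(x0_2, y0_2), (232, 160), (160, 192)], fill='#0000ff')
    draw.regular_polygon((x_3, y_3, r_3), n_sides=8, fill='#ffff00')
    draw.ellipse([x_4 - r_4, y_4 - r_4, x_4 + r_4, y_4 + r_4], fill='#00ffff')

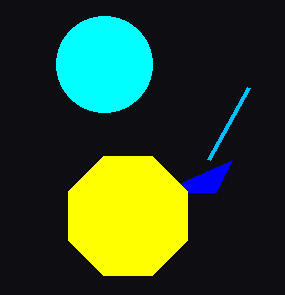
x1_1 = 208
y1_1 = 160
x0_2 = 216
y0_2 = 192
x_3 = 128
y_3 = 216
r_3 = 64
x_4 = 104
y_4 = 64
r_4 = 48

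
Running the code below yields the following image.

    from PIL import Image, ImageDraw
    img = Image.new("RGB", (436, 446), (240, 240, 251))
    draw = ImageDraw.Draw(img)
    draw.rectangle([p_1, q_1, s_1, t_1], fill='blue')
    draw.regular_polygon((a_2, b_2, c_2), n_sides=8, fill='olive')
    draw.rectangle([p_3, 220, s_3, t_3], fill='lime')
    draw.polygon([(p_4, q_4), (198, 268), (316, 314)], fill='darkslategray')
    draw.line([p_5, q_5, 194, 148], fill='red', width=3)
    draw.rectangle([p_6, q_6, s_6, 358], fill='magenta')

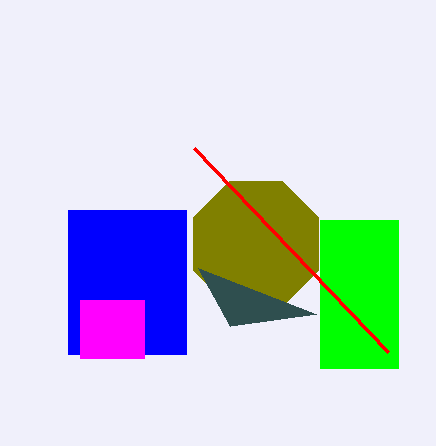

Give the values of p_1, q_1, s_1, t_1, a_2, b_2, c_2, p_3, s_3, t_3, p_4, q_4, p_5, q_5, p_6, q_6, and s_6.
p_1 = 68, q_1 = 210, s_1 = 186, t_1 = 354, a_2 = 256, b_2 = 244, c_2 = 68, p_3 = 320, s_3 = 398, t_3 = 368, p_4 = 230, q_4 = 326, p_5 = 388, q_5 = 352, p_6 = 80, q_6 = 300, s_6 = 144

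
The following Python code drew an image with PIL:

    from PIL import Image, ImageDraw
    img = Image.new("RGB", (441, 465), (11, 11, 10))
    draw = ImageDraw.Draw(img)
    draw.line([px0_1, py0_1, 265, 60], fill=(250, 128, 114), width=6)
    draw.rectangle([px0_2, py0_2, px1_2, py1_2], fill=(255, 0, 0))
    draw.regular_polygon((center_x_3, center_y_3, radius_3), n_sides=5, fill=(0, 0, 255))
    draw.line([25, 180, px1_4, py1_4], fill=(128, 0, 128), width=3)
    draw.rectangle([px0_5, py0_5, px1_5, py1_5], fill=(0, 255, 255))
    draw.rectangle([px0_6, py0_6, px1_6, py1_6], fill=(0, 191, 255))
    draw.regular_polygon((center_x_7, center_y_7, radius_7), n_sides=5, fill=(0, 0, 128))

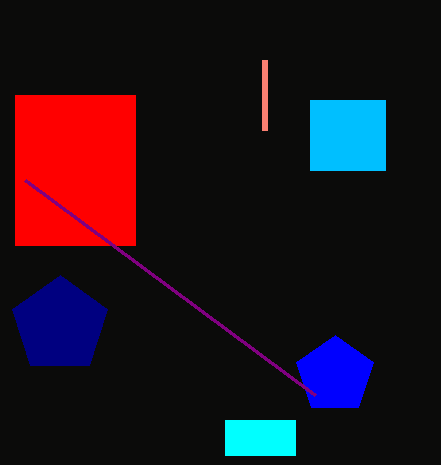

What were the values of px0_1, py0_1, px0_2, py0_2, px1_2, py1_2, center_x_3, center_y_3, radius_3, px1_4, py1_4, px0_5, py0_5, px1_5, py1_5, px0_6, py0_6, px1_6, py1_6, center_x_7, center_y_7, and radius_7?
px0_1 = 265, py0_1 = 130, px0_2 = 15, py0_2 = 95, px1_2 = 135, py1_2 = 245, center_x_3 = 335, center_y_3 = 375, radius_3 = 40, px1_4 = 315, py1_4 = 395, px0_5 = 225, py0_5 = 420, px1_5 = 295, py1_5 = 455, px0_6 = 310, py0_6 = 100, px1_6 = 385, py1_6 = 170, center_x_7 = 60, center_y_7 = 325, radius_7 = 50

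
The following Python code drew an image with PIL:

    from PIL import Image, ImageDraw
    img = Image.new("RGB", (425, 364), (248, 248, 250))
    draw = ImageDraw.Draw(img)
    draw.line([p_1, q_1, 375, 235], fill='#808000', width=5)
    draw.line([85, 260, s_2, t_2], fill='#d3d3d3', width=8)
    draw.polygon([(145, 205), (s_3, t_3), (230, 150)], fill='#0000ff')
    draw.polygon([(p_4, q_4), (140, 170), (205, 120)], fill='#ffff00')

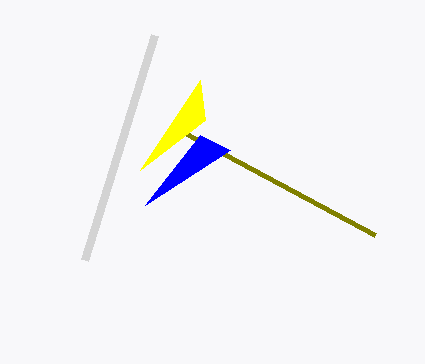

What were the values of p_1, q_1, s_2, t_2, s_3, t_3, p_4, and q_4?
p_1 = 170
q_1 = 125
s_2 = 155
t_2 = 35
s_3 = 200
t_3 = 135
p_4 = 200
q_4 = 80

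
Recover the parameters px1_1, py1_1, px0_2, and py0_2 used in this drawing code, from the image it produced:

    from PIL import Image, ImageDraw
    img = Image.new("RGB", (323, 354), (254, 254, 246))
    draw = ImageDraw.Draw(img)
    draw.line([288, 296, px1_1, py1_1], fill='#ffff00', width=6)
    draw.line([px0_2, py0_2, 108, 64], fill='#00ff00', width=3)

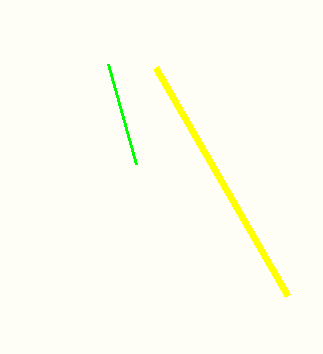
px1_1 = 156, py1_1 = 68, px0_2 = 136, py0_2 = 164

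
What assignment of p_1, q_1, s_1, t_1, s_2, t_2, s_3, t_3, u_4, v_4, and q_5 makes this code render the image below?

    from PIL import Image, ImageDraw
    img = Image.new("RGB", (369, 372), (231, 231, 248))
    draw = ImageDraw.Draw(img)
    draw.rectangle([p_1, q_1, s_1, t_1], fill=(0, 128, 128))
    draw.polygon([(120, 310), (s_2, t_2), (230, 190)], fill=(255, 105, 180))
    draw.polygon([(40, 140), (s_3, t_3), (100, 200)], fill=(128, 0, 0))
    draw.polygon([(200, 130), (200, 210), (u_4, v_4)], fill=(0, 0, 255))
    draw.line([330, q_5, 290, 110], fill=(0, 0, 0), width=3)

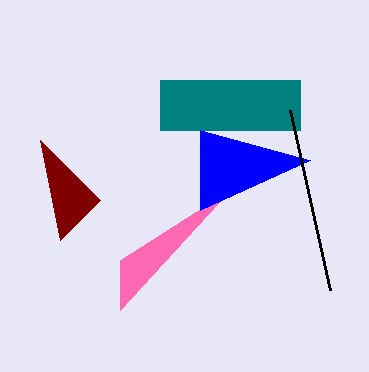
p_1 = 160; q_1 = 80; s_1 = 300; t_1 = 130; s_2 = 120; t_2 = 260; s_3 = 60; t_3 = 240; u_4 = 310; v_4 = 160; q_5 = 290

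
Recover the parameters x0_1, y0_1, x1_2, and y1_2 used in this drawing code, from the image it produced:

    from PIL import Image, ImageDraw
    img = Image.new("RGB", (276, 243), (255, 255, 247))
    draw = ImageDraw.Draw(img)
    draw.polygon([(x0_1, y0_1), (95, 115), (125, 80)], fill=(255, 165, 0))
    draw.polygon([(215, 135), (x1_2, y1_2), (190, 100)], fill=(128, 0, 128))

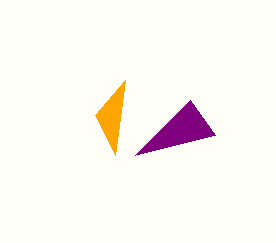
x0_1 = 115, y0_1 = 155, x1_2 = 135, y1_2 = 155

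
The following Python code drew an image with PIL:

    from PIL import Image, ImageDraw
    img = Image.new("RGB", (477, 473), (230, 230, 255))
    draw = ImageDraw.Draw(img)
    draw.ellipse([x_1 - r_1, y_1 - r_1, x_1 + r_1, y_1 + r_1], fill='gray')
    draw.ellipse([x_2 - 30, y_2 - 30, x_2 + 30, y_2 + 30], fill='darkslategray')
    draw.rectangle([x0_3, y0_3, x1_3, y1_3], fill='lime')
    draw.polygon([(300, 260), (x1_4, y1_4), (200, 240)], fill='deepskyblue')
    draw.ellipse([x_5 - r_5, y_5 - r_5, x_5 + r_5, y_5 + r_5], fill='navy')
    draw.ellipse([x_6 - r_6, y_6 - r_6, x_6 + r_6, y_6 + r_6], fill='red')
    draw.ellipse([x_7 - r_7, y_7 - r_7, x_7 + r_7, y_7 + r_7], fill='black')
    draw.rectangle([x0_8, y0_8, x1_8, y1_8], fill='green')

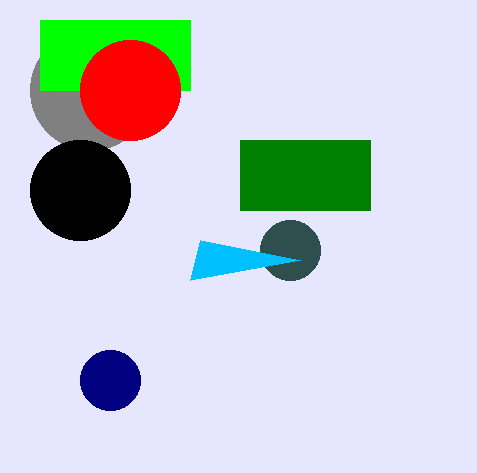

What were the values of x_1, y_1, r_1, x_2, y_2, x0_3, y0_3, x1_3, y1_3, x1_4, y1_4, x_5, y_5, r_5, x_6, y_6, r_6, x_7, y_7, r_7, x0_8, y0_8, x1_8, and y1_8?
x_1 = 90, y_1 = 90, r_1 = 60, x_2 = 290, y_2 = 250, x0_3 = 40, y0_3 = 20, x1_3 = 190, y1_3 = 90, x1_4 = 190, y1_4 = 280, x_5 = 110, y_5 = 380, r_5 = 30, x_6 = 130, y_6 = 90, r_6 = 50, x_7 = 80, y_7 = 190, r_7 = 50, x0_8 = 240, y0_8 = 140, x1_8 = 370, y1_8 = 210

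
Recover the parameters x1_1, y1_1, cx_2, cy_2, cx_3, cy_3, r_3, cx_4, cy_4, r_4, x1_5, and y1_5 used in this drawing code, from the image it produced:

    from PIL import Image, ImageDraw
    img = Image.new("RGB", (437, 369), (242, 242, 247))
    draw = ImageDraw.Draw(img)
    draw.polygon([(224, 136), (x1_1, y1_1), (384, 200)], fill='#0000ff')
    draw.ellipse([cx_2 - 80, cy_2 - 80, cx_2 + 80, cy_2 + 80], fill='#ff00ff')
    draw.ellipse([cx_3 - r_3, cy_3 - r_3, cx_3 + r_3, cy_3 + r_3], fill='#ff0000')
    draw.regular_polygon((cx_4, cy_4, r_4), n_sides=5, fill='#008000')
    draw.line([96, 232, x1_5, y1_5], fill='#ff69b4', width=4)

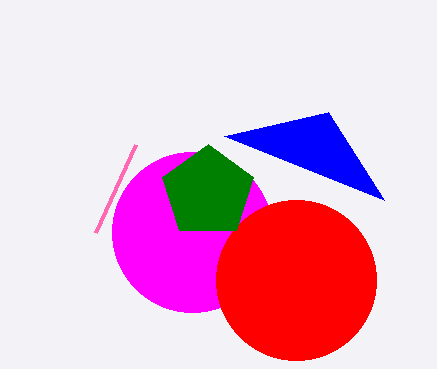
x1_1 = 328; y1_1 = 112; cx_2 = 192; cy_2 = 232; cx_3 = 296; cy_3 = 280; r_3 = 80; cx_4 = 208; cy_4 = 192; r_4 = 48; x1_5 = 136; y1_5 = 144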